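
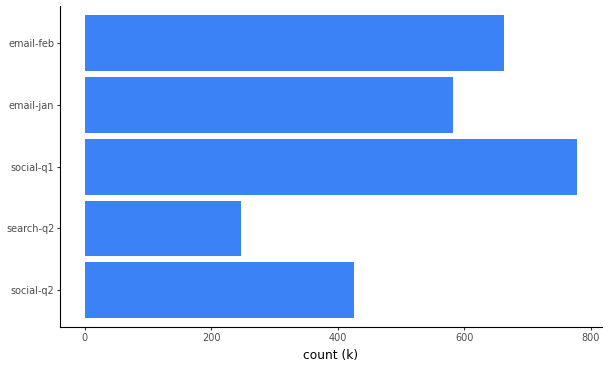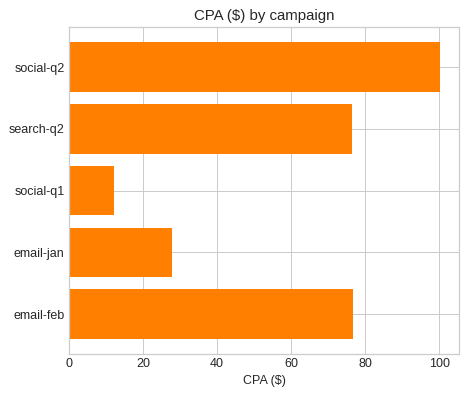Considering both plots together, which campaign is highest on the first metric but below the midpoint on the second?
social-q1

Chart 2 median CPA ($) ≈ 80; below-median campaigns: social-q1, email-jan. Among those, social-q1 has the highest count (k) (≈ 800).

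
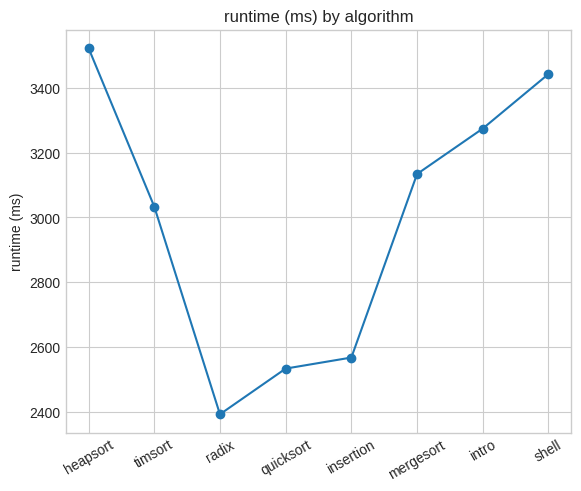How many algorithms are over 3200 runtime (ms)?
3

Above 3200: heapsort, intro, shell.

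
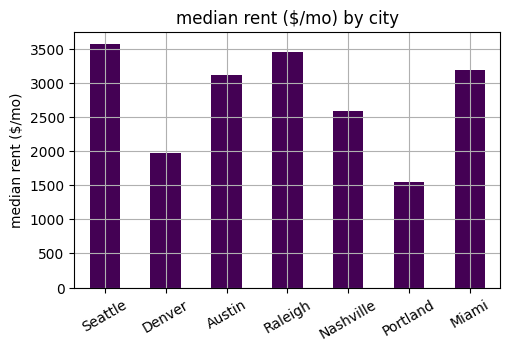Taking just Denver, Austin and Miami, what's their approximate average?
(2000 + 3000 + 3000) / 3 ≈ 2667.

≈ 2667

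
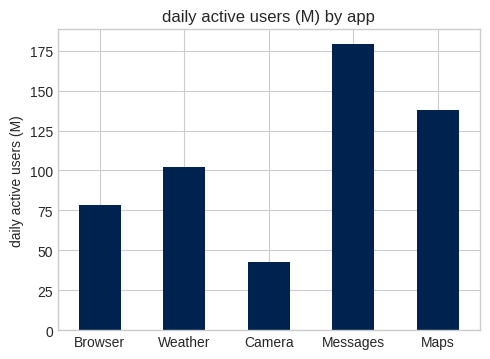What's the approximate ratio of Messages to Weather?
≈ 1.8×

Messages ≈ 180, Weather ≈ 100; 180/100 ≈ 1.8.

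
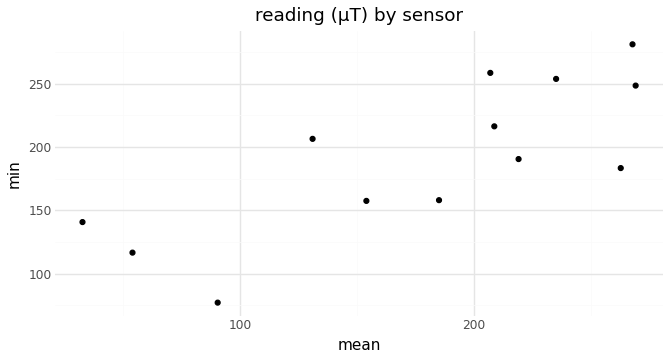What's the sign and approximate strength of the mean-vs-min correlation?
Points are positively correlated; strong (|r| ≈ 0.8).

positive, strong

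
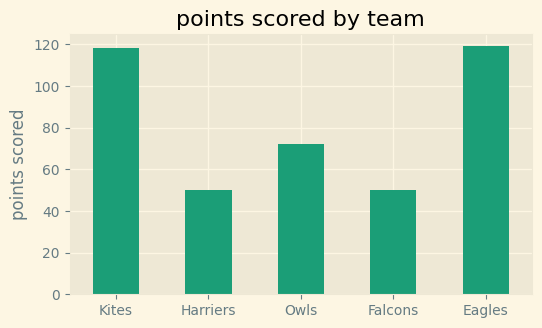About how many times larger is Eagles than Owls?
≈ 1.71×

Eagles ≈ 120, Owls ≈ 70; 120/70 ≈ 1.71.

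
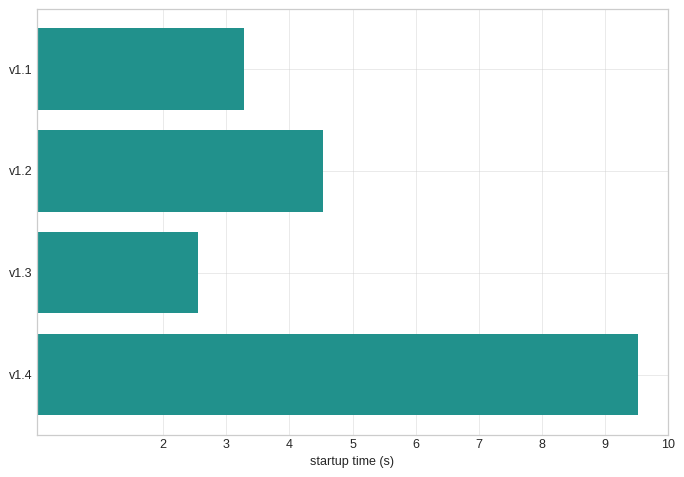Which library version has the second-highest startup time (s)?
v1.2

Top 3: v1.4 ≈ 10, v1.2 ≈ 5, v1.1 ≈ 3.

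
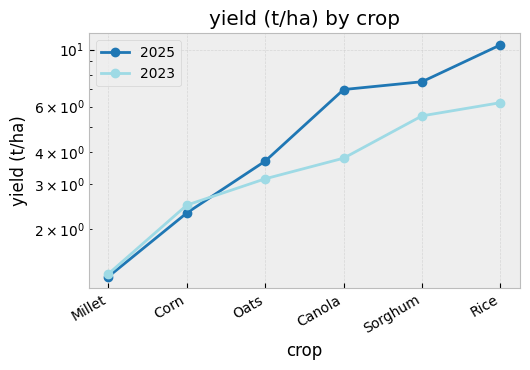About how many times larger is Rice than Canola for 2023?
≈ 1.5×

Rice ≈ 6, Canola ≈ 4; 6/4 ≈ 1.5.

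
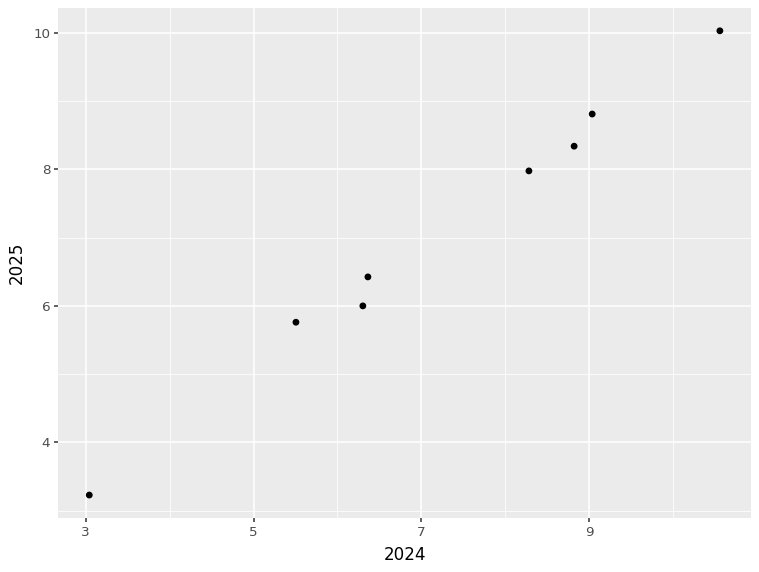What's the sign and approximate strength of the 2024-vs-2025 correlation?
positive, strong

Points are positively correlated; strong (|r| ≈ 1.0).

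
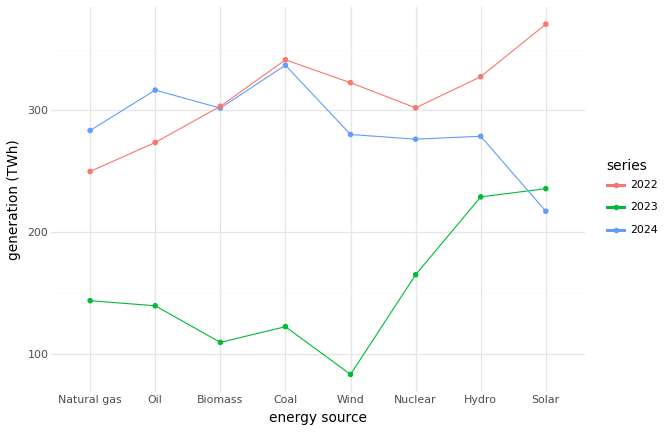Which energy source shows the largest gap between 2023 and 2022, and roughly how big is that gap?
Wind, ≈ 250 TWh

Wind: 2023 ≈ 75, 2022 ≈ 325 → gap ≈ 250. Next-largest (Coal) is only ≈ 225.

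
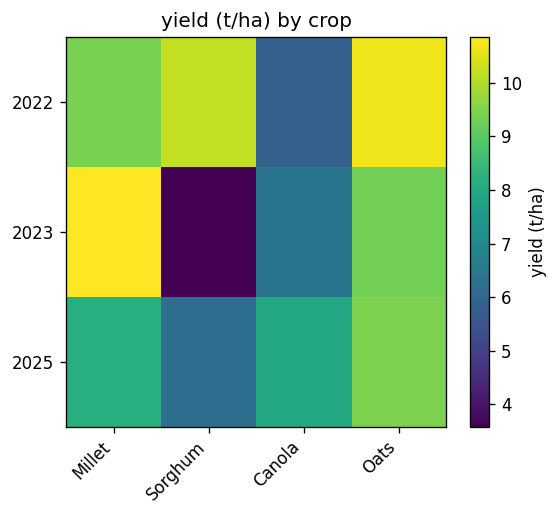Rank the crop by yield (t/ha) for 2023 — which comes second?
Top 3 for 2023: Millet ≈ 11, Oats ≈ 9, Canola ≈ 6.

Oats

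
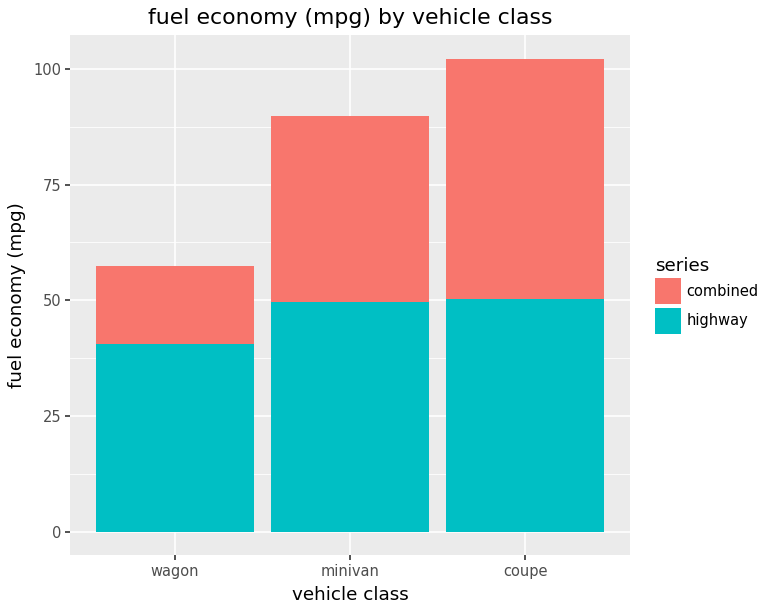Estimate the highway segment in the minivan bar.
≈ 50

highway top ≈ 50, bottom ≈ 0; segment ≈ 50.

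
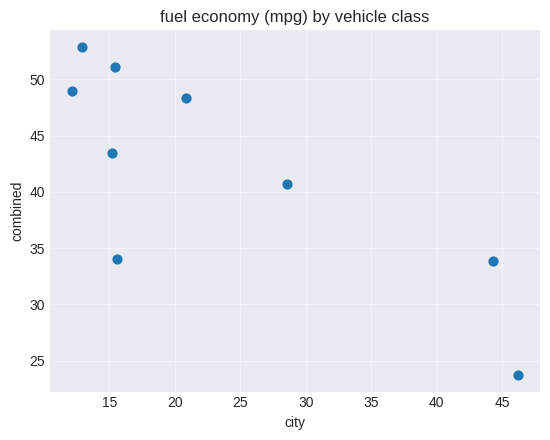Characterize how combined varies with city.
negative, strong

Points are negatively correlated; strong (|r| ≈ 0.8).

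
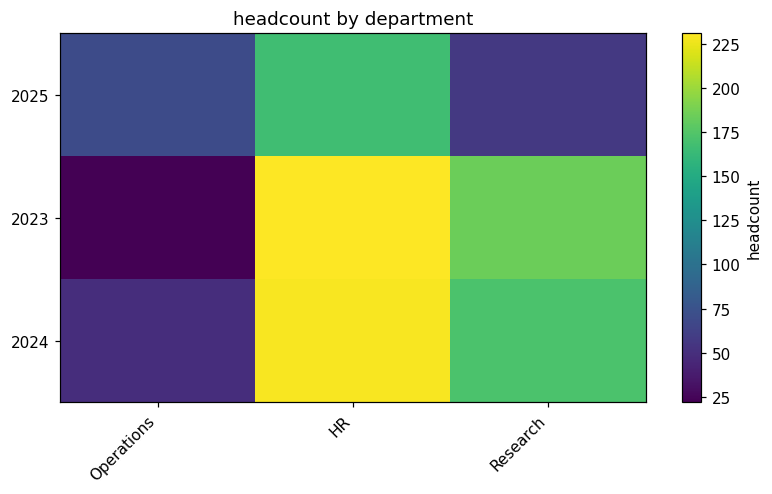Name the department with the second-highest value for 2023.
Top 3 for 2023: HR ≈ 240, Research ≈ 180, Operations ≈ 20.

Research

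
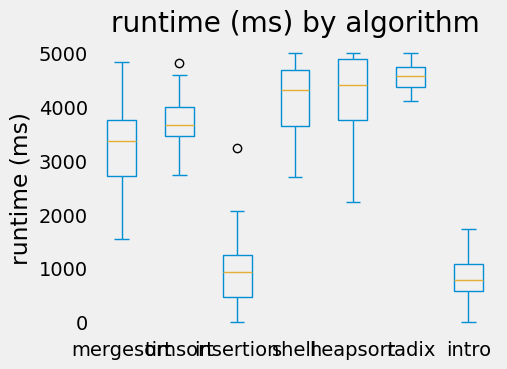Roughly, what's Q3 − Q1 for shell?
≈ 1000

Q3 ≈ 4500, Q1 ≈ 3500; IQR ≈ 1000.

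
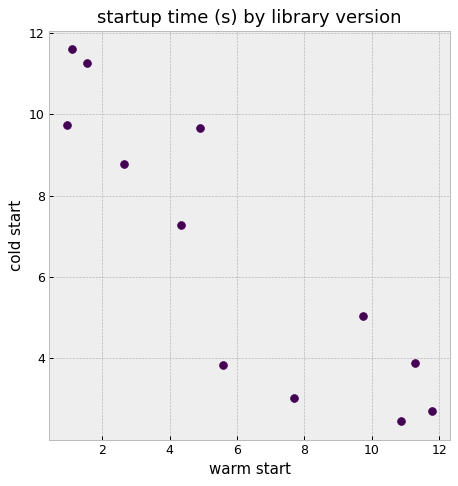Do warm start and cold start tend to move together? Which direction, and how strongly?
Points are negatively correlated; strong (|r| ≈ 0.9).

negative, strong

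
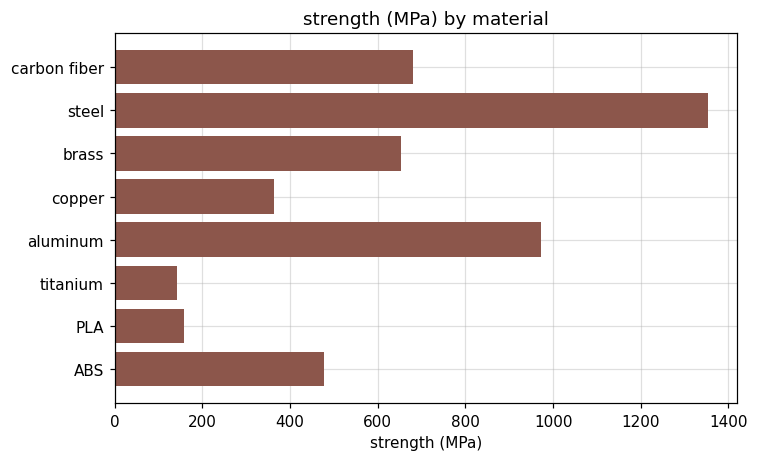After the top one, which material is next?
aluminum

Top 3: steel ≈ 1400, aluminum ≈ 1000, carbon fiber ≈ 600.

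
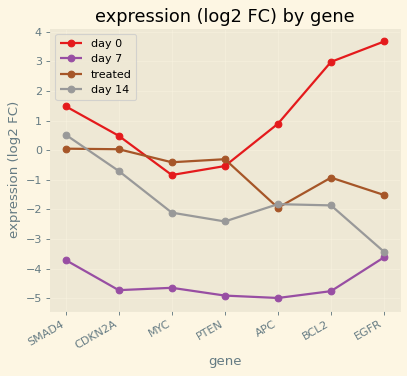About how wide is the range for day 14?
≈ 4

Max SMAD4 ≈ 1, min EGFR ≈ -3; range ≈ 4.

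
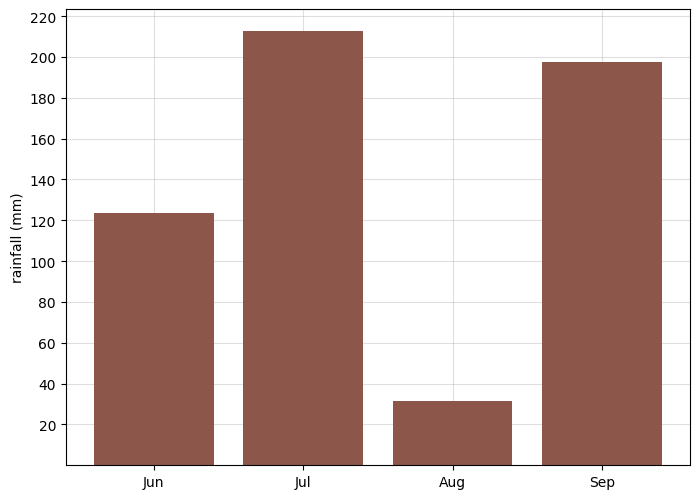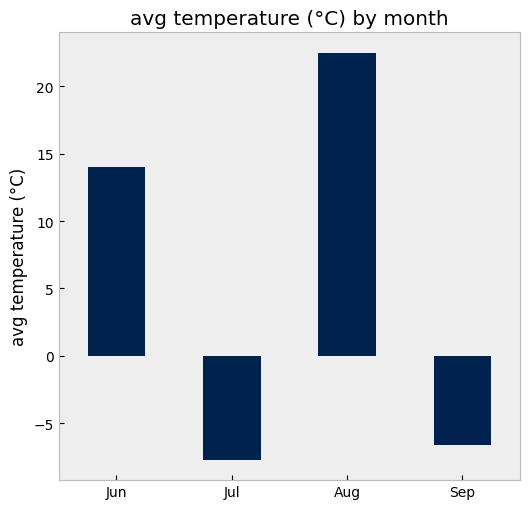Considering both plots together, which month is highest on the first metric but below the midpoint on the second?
Jul

Chart 2 median avg temperature (°C) ≈ 5; below-median months: Jul, Sep. Among those, Jul has the highest rainfall (mm) (≈ 220).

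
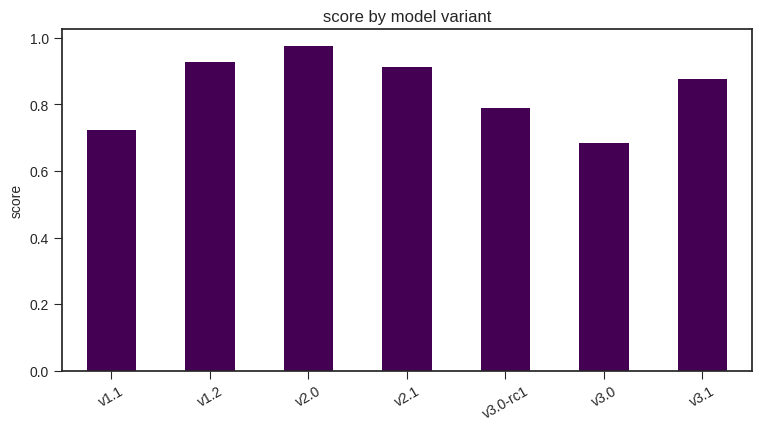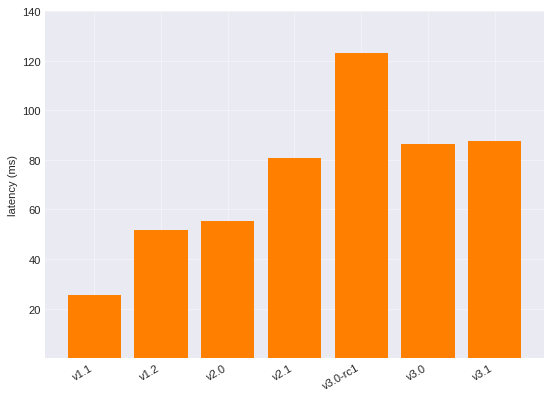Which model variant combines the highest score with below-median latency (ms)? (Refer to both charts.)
Chart 2 median latency (ms) ≈ 80; below-median model variants: v1.1, v1.2, v2.0. Among those, v2.0 has the highest score (≈ 1).

v2.0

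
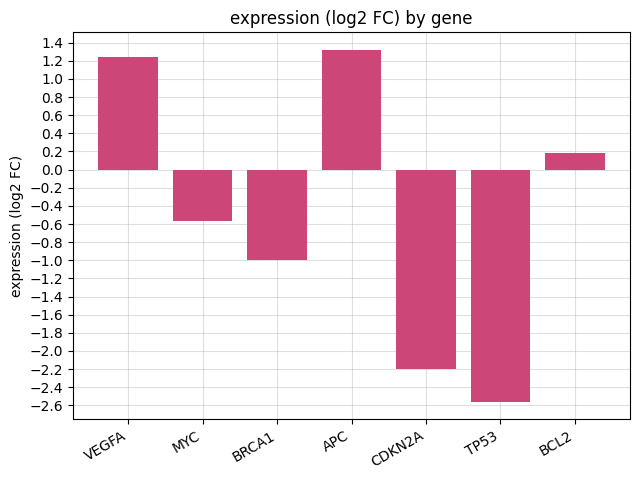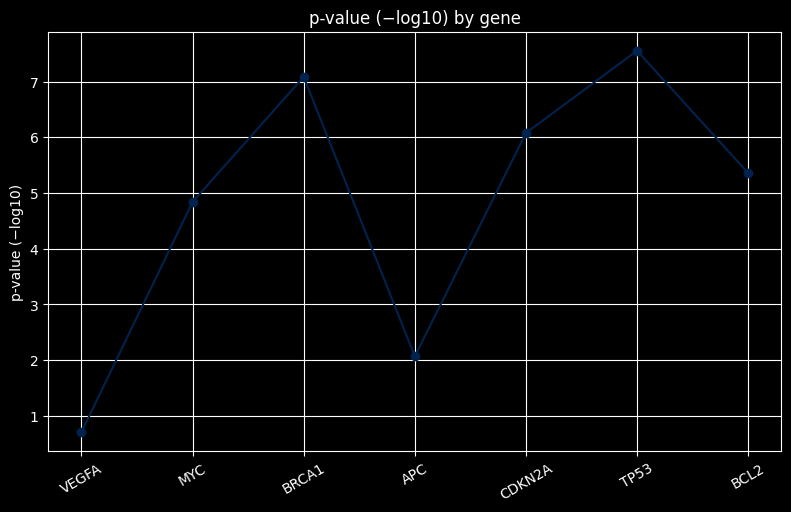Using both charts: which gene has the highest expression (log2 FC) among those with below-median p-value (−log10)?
Chart 2 median p-value (−log10) ≈ 5; below-median genes: VEGFA, MYC, APC. Among those, APC has the highest expression (log2 FC) (≈ 1.4).

APC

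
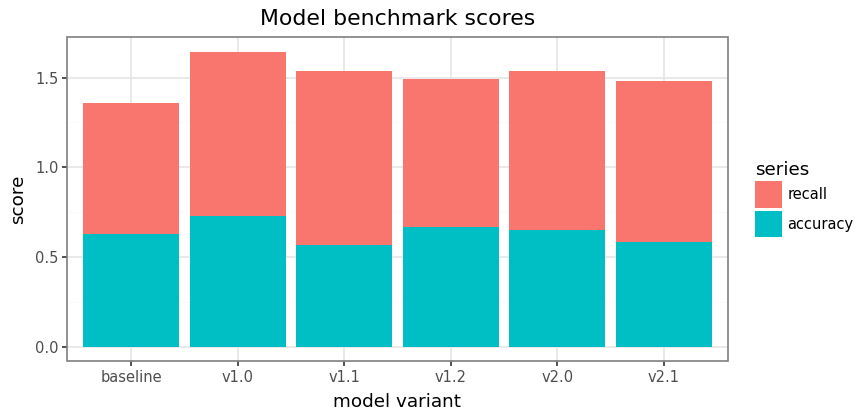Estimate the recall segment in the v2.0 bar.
recall top ≈ 1.6, bottom ≈ 0.6; segment ≈ 1.0.

≈ 1.0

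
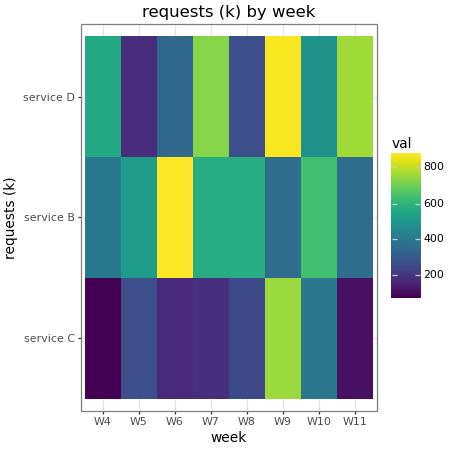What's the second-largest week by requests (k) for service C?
W10

Top 3 for service C: W9 ≈ 800, W10 ≈ 400, W5 ≈ 300.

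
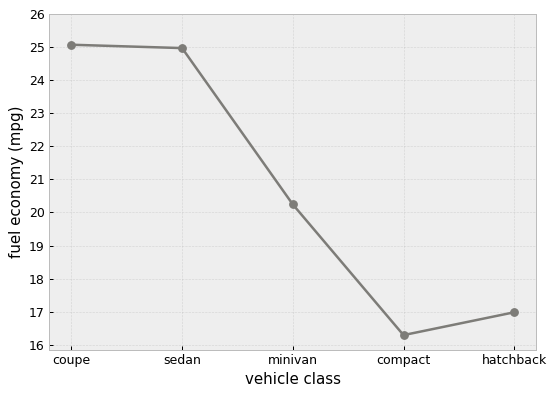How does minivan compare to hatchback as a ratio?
≈ 1.18×

minivan ≈ 20, hatchback ≈ 17; 20/17 ≈ 1.18.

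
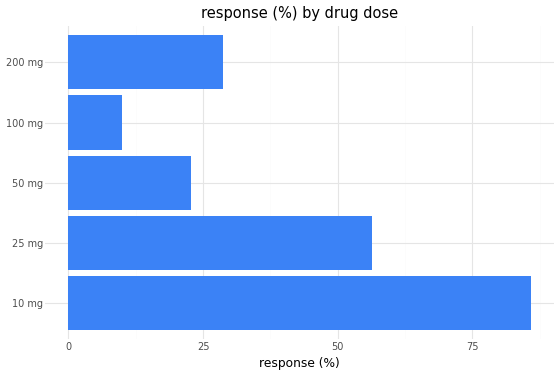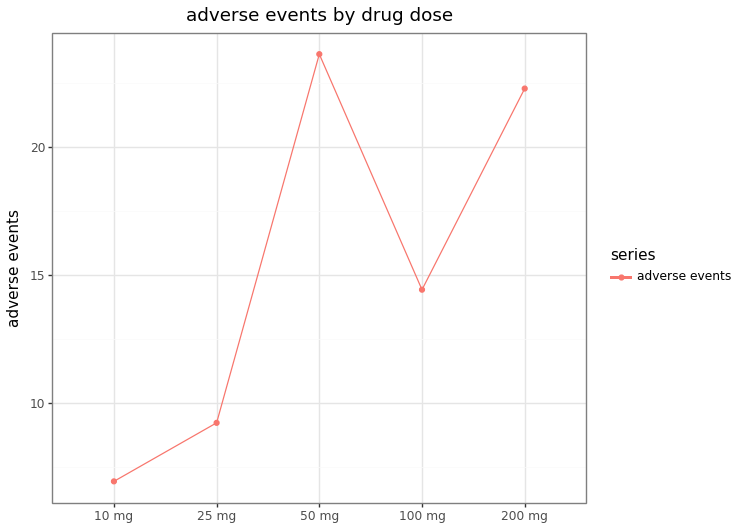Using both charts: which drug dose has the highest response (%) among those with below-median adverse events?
Chart 2 median adverse events ≈ 15; below-median drug doses: 10 mg, 25 mg. Among those, 10 mg has the highest response (%) (≈ 90).

10 mg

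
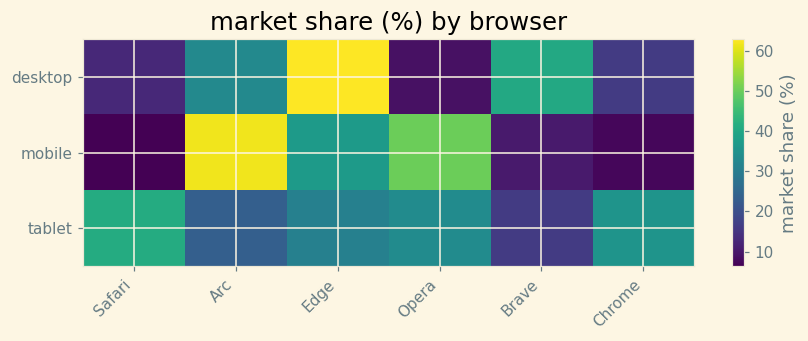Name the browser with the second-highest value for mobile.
Opera

Top 3 for mobile: Arc ≈ 60, Opera ≈ 50, Edge ≈ 35.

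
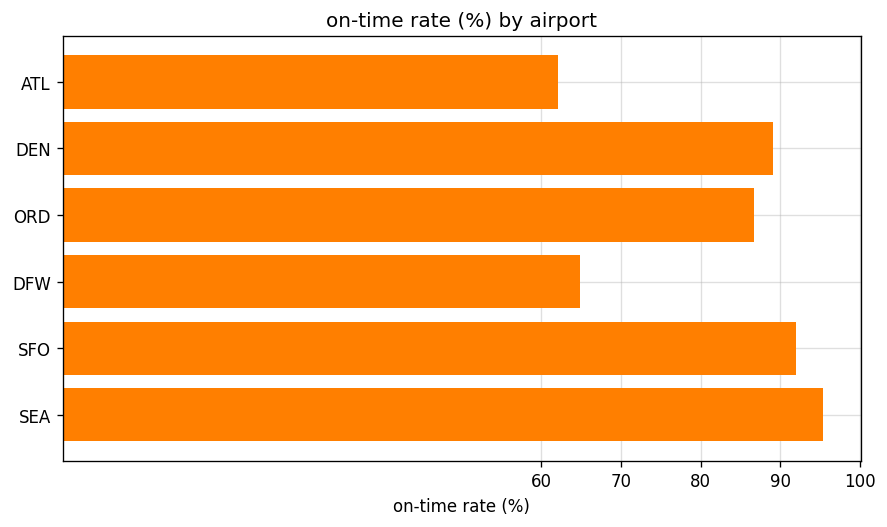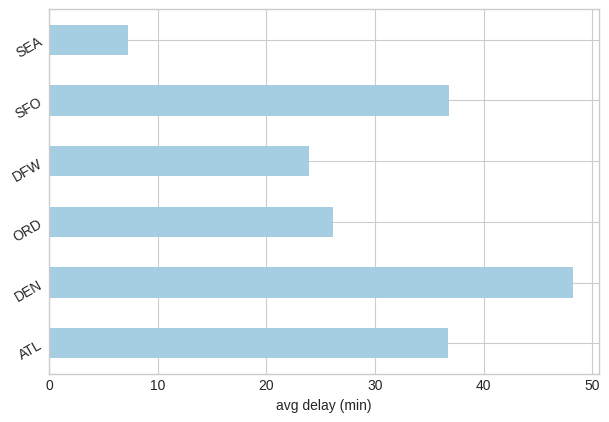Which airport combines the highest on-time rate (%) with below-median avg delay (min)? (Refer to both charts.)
Chart 2 median avg delay (min) ≈ 30; below-median airports: ORD, DFW, SEA. Among those, SEA has the highest on-time rate (%) (≈ 100).

SEA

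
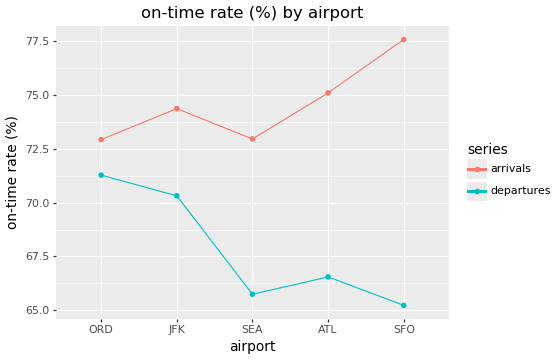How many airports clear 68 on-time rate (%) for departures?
Above 68: ORD, JFK.

2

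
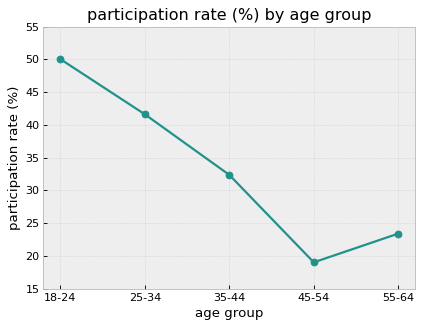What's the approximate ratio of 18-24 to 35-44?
≈ 1.67×

18-24 ≈ 50, 35-44 ≈ 30; 50/30 ≈ 1.67.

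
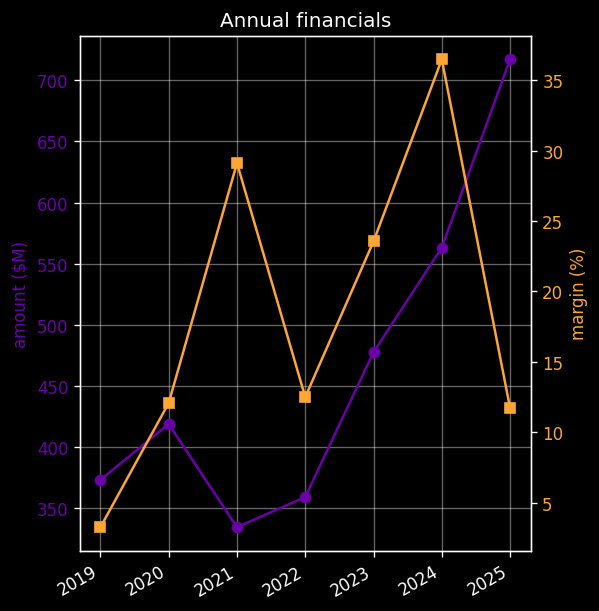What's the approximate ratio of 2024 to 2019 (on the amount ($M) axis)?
≈ 1.57×

2024 ≈ 550, 2019 ≈ 350; 550/350 ≈ 1.57.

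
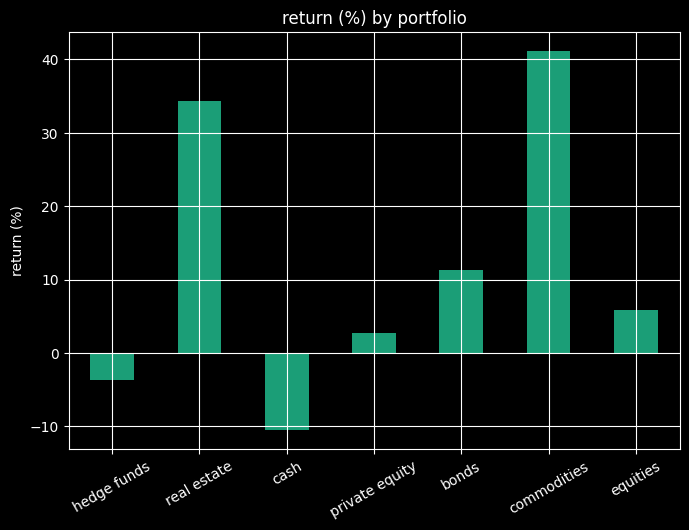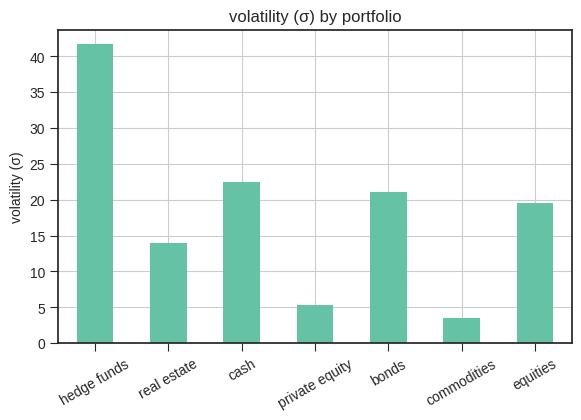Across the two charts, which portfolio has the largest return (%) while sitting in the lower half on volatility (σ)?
commodities

Chart 2 median volatility (σ) ≈ 20; below-median portfolios: real estate, private equity, commodities. Among those, commodities has the highest return (%) (≈ 40).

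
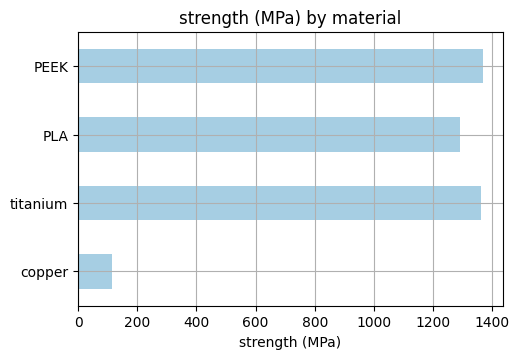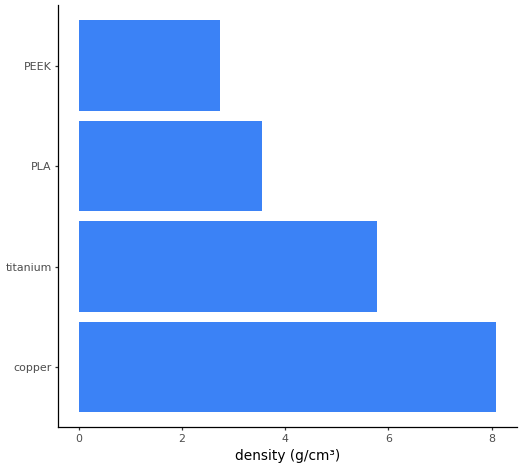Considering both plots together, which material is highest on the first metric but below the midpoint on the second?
PEEK

Chart 2 median density (g/cm³) ≈ 5; below-median materials: PLA, PEEK. Among those, PEEK has the highest strength (MPa) (≈ 1400).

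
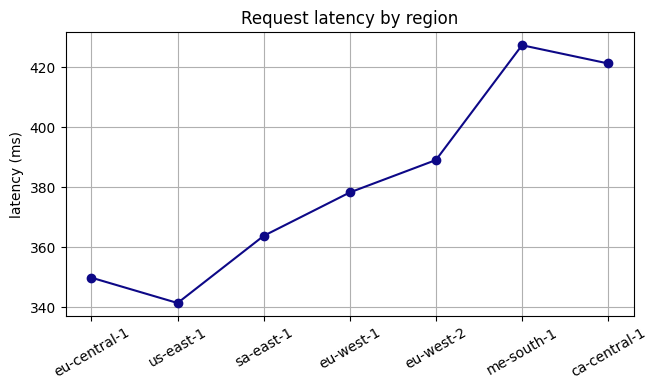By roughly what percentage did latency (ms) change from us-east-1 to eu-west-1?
≈ +11.8%

us-east-1 ≈ 340, eu-west-1 ≈ 380; (380 − 340) / 340 ≈ +11.8%.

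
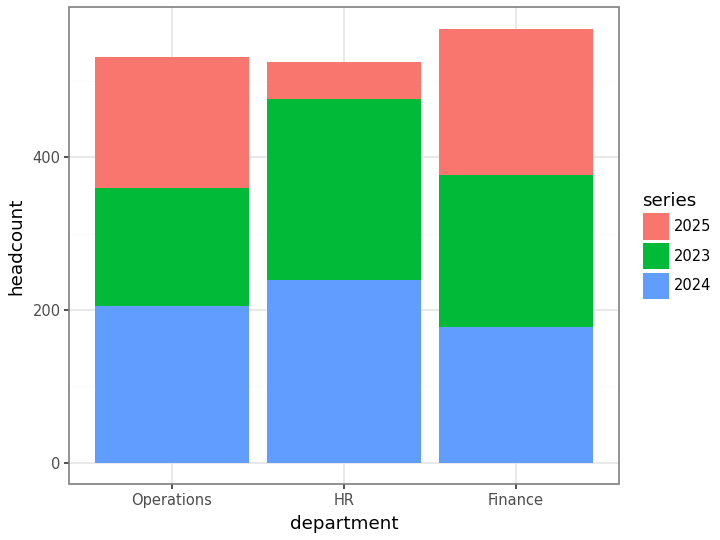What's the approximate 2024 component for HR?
≈ 250

2024 top ≈ 250, bottom ≈ 0; segment ≈ 250.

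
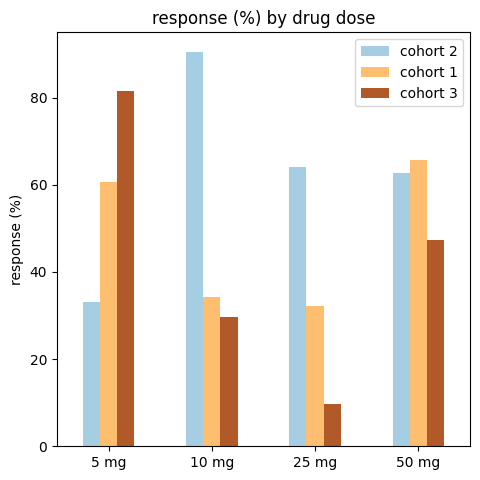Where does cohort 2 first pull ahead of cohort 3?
5 mg: cohort 2 ≈ 30 vs cohort 3 ≈ 80 (not yet); 10 mg: cohort 2 ≈ 90 vs cohort 3 ≈ 30 (first crossover).

10 mg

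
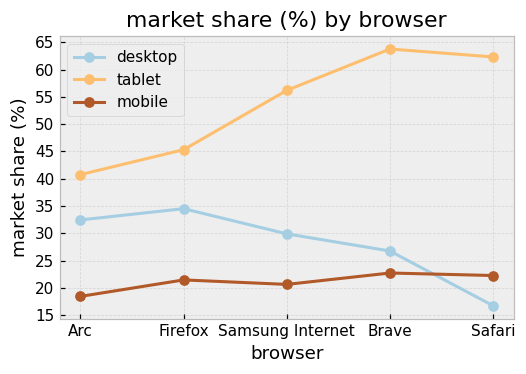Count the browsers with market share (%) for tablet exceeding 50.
3

Above 50: Samsung Internet, Brave, Safari.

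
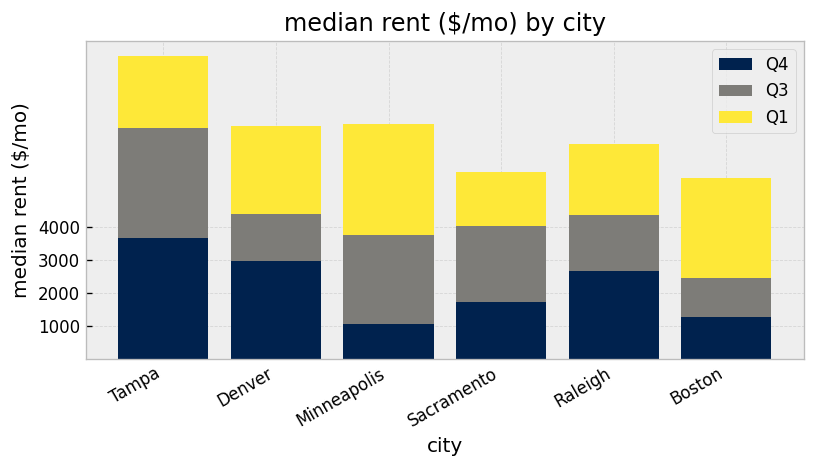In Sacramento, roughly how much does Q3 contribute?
≈ 2000

Q3 top ≈ 4000, bottom ≈ 2000; segment ≈ 2000.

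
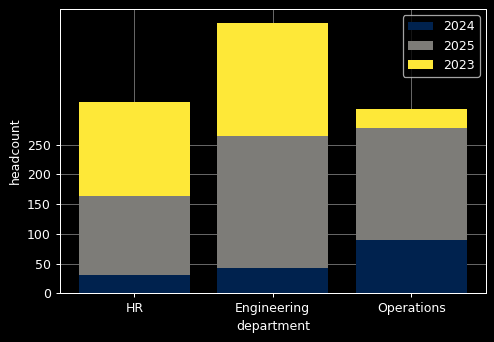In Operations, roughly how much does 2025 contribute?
≈ 200

2025 top ≈ 300, bottom ≈ 100; segment ≈ 200.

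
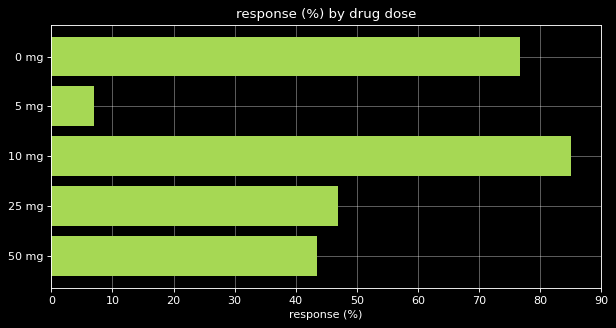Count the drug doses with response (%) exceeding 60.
Above 60: 0 mg, 10 mg.

2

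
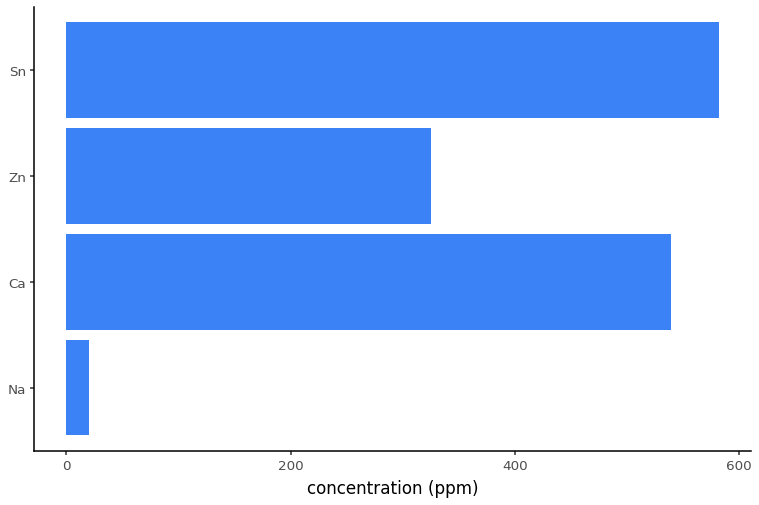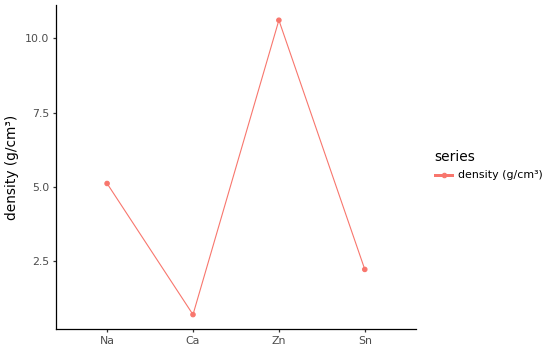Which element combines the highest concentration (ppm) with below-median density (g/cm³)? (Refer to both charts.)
Sn

Chart 2 median density (g/cm³) ≈ 4; below-median elements: Ca, Sn. Among those, Sn has the highest concentration (ppm) (≈ 600).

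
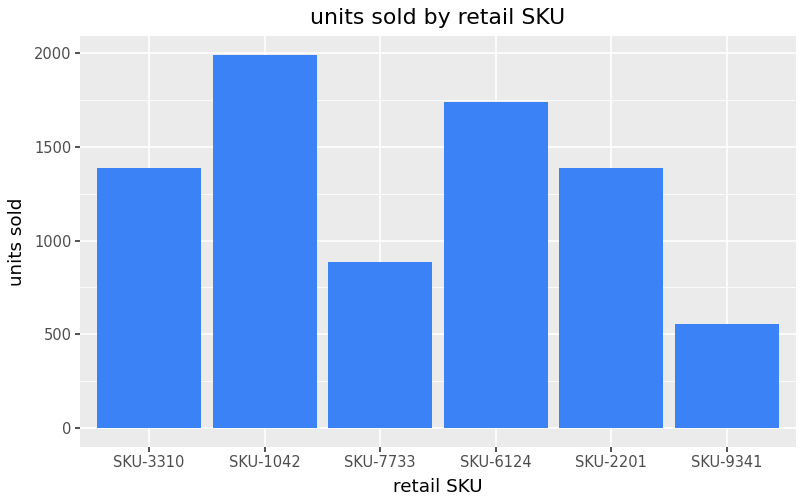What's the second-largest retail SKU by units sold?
Top 3: SKU-1042 ≈ 2000, SKU-6124 ≈ 1800, SKU-2201 ≈ 1400.

SKU-6124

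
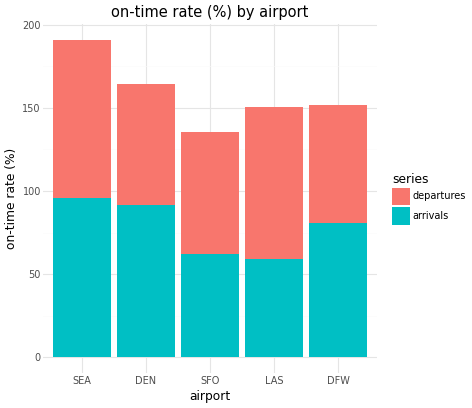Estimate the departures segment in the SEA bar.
departures top ≈ 200, bottom ≈ 100; segment ≈ 100.

≈ 100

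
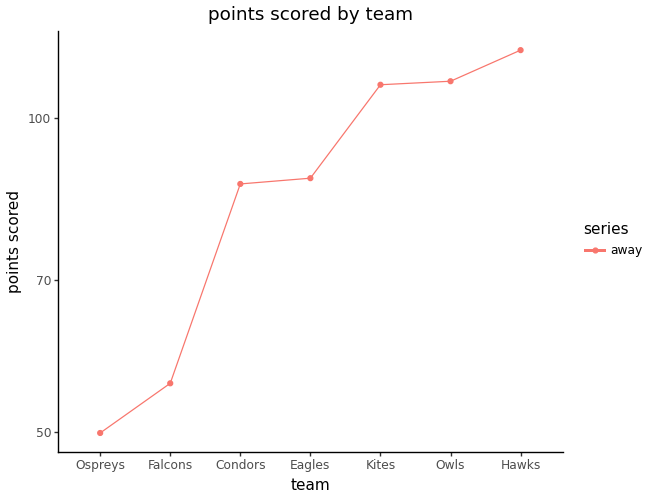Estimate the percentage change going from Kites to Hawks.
≈ +9.1%

Kites ≈ 110, Hawks ≈ 120; (120 − 110) / 110 ≈ +9.1%.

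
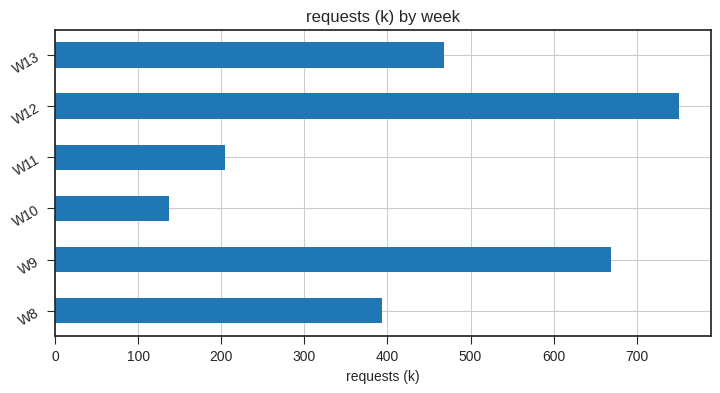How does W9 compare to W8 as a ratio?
≈ 1.75×

W9 ≈ 700, W8 ≈ 400; 700/400 ≈ 1.75.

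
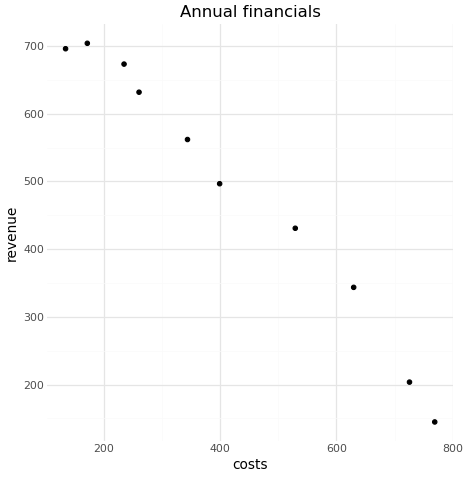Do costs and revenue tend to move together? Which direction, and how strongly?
Points are negatively correlated; strong (|r| ≈ 1.0).

negative, strong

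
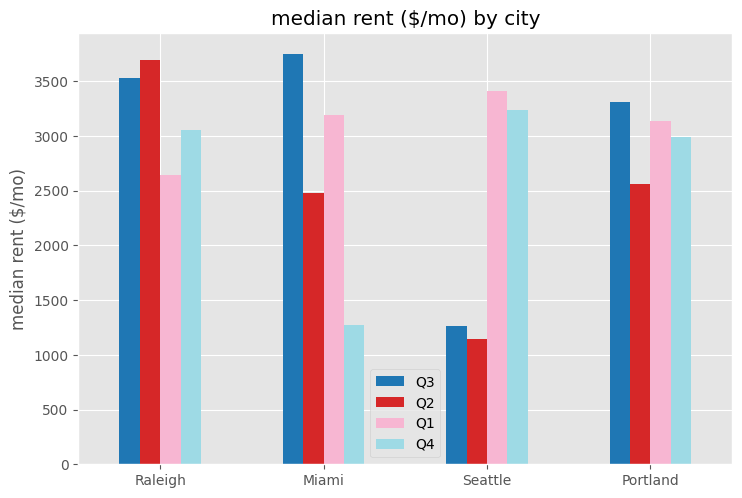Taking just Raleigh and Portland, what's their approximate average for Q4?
≈ 3000

(3000 + 3000) / 2 ≈ 3000.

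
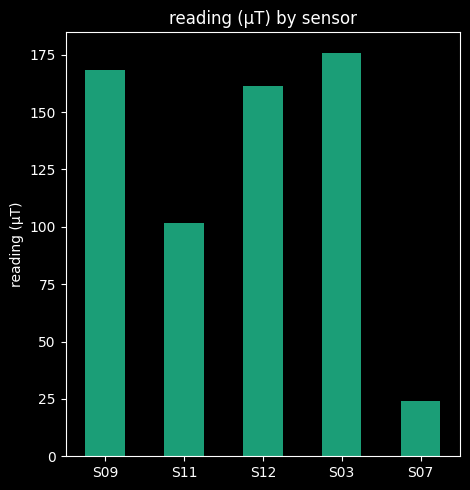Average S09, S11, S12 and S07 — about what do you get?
(160 + 100 + 160 + 20) / 4 ≈ 110.

≈ 110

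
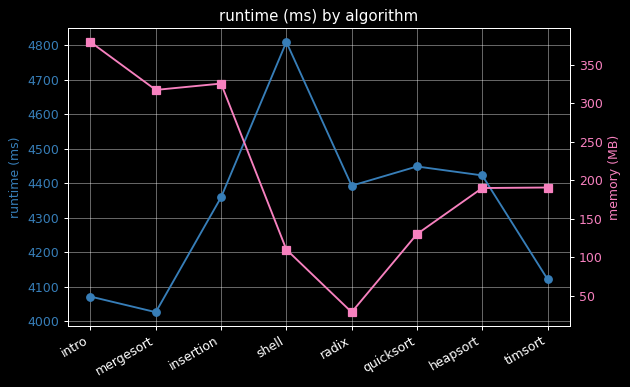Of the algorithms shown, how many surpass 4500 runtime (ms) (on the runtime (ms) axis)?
1

Above 4500: shell.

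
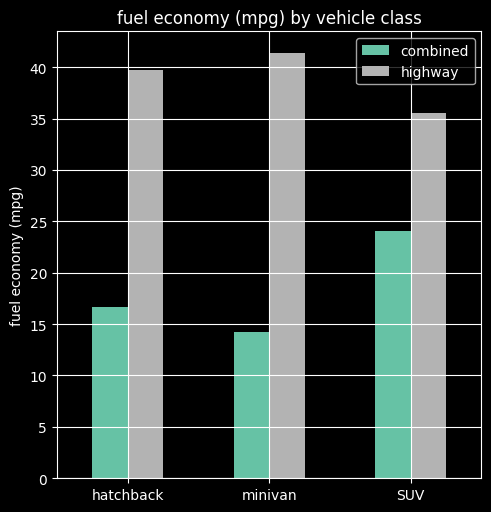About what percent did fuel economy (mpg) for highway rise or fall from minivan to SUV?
minivan ≈ 40, SUV ≈ 35; (35 − 40) / 40 ≈ -12.5%.

≈ -12.5%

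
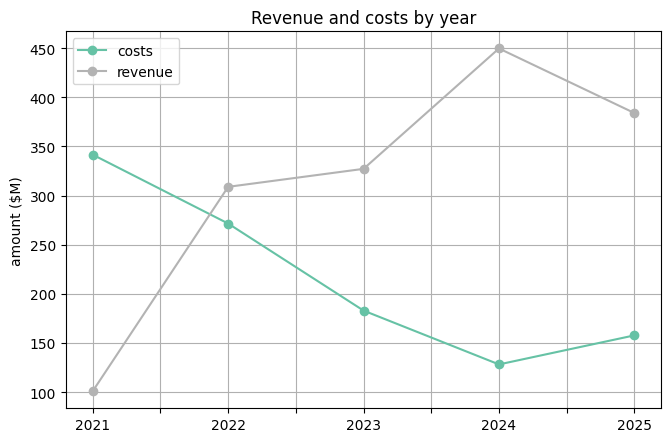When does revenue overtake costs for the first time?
2021: revenue ≈ 100 vs costs ≈ 350 (not yet); 2022: revenue ≈ 300 vs costs ≈ 250 (first crossover).

2022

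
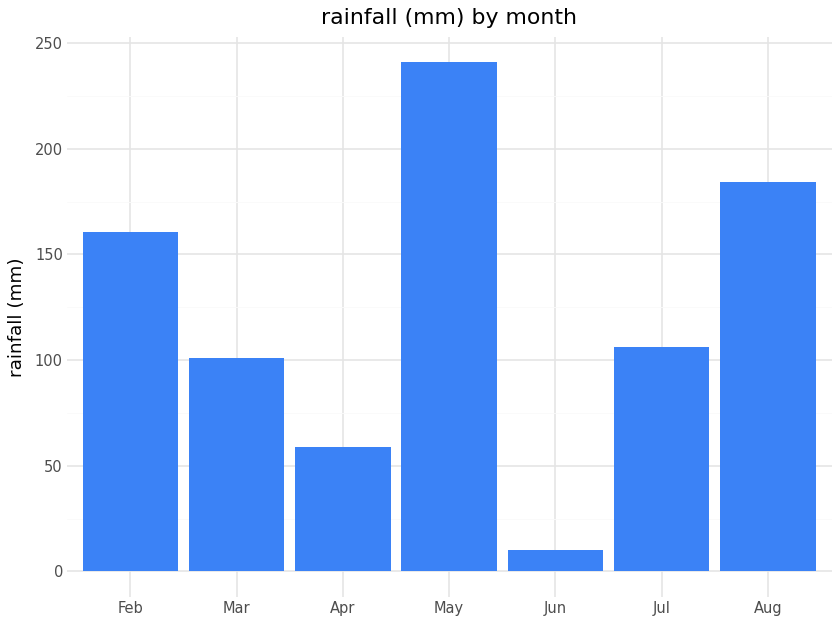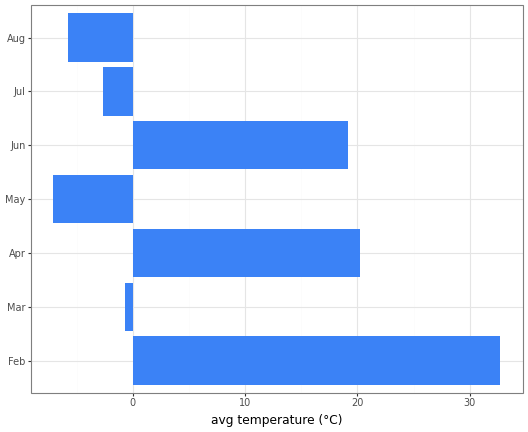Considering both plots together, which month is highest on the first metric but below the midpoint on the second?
Chart 2 median avg temperature (°C) ≈ 0; below-median months: May, Jul, Aug. Among those, May has the highest rainfall (mm) (≈ 250).

May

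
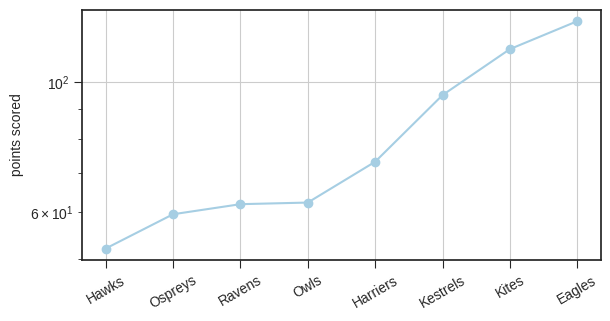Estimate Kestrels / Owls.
≈ 1.67×

Kestrels ≈ 100, Owls ≈ 60; 100/60 ≈ 1.67.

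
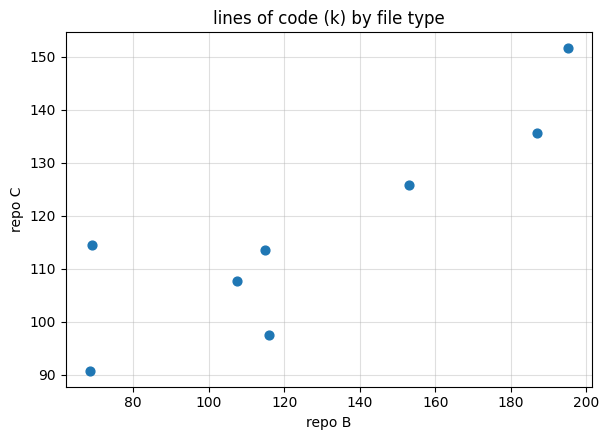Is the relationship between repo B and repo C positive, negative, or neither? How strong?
positive, strong

Points are positively correlated; strong (|r| ≈ 0.9).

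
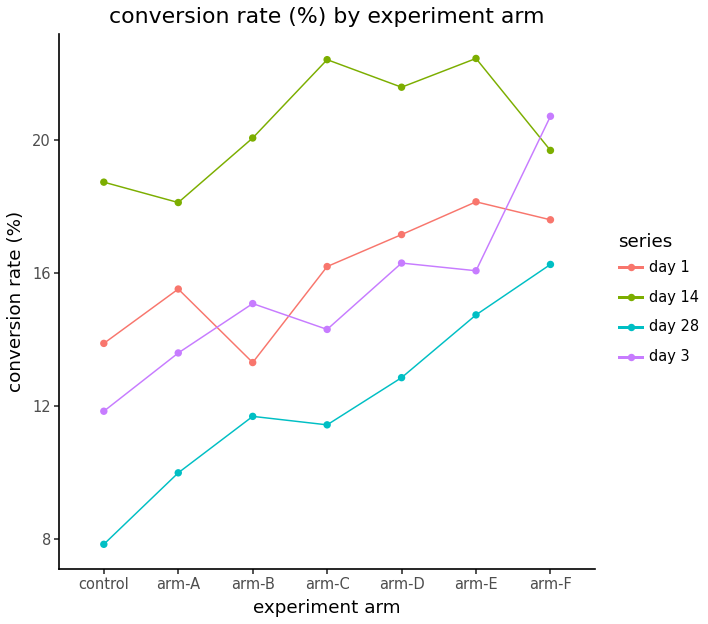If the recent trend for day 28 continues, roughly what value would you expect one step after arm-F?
Last three: 12, 14, 16 → slope ≈ 2/step → next ≈ 18.

≈ 18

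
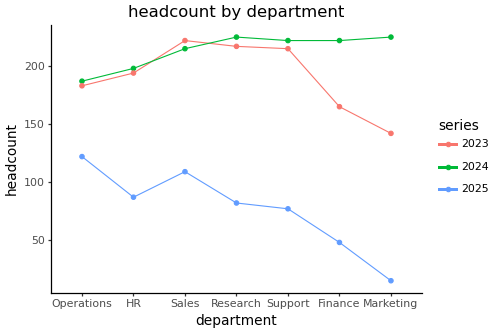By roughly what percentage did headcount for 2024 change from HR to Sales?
≈ +10%

HR ≈ 200, Sales ≈ 220; (220 − 200) / 200 ≈ +10%.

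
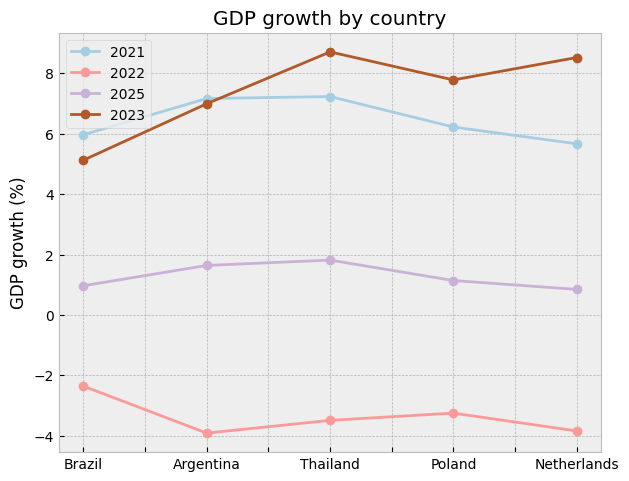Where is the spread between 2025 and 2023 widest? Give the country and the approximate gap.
Netherlands: 2025 ≈ 0, 2023 ≈ 8 → gap ≈ 8. Next-largest (Thailand) is only ≈ 6.

Netherlands, ≈ 8 %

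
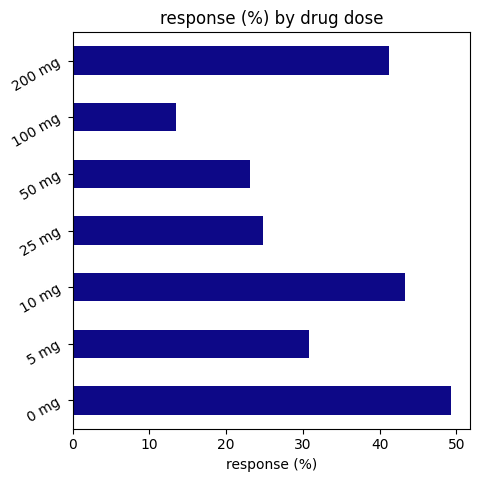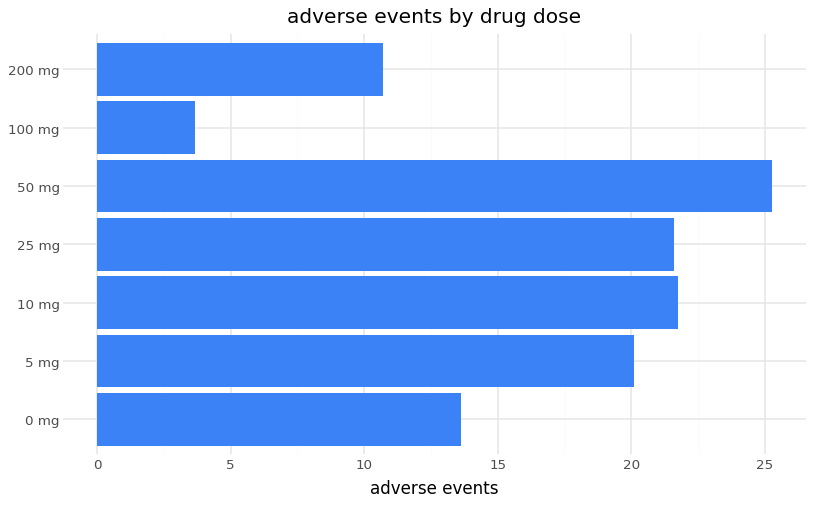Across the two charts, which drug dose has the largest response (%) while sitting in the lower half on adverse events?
0 mg

Chart 2 median adverse events ≈ 20; below-median drug doses: 0 mg, 100 mg, 200 mg. Among those, 0 mg has the highest response (%) (≈ 50).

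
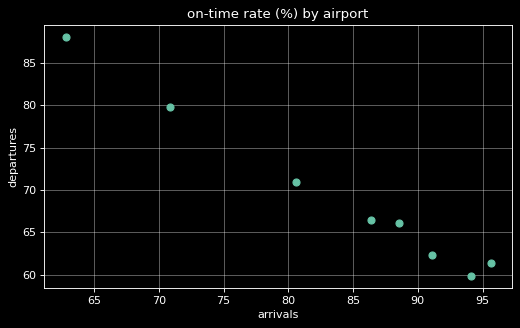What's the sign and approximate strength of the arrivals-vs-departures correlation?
negative, strong

Points are negatively correlated; strong (|r| ≈ 1.0).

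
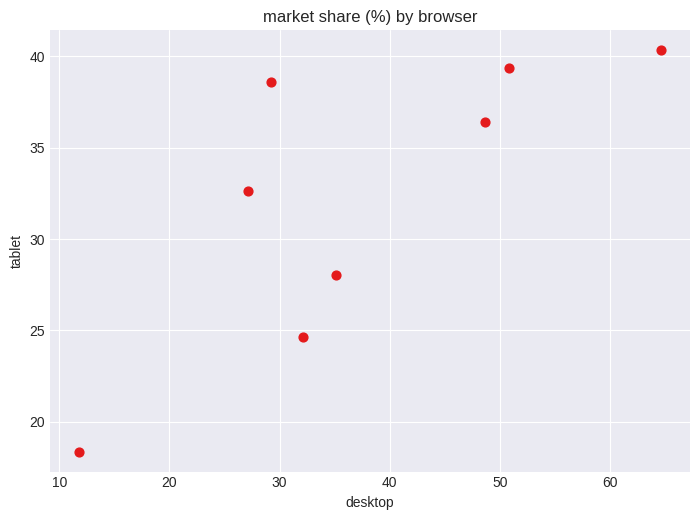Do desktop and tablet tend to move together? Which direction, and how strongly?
Points are positively correlated; strong (|r| ≈ 0.8).

positive, strong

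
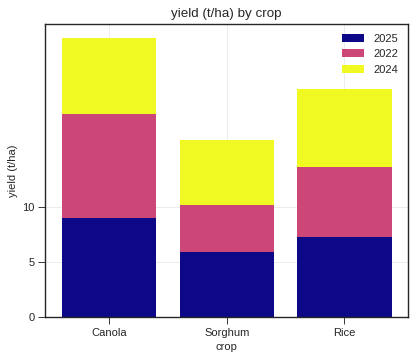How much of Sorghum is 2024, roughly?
2024 top ≈ 15, bottom ≈ 10; segment ≈ 5.

≈ 5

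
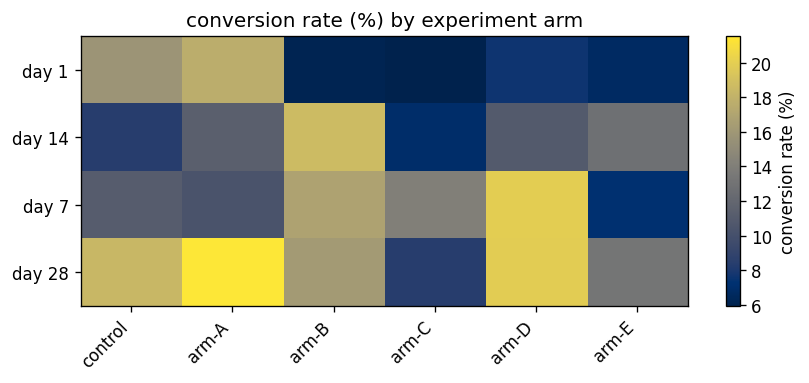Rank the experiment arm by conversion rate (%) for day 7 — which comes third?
Top 4 for day 7: arm-D ≈ 20, arm-B ≈ 16, arm-C ≈ 14, control ≈ 12.

arm-C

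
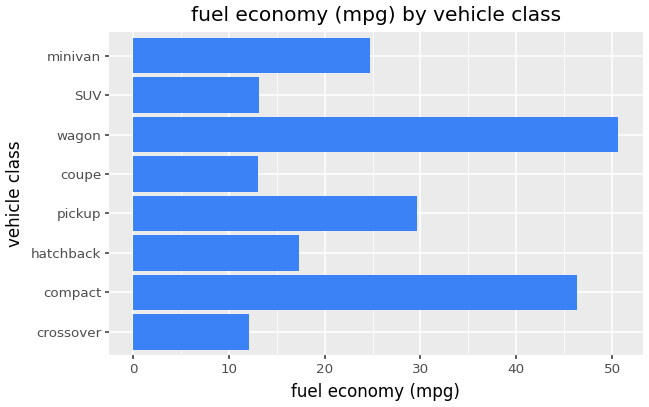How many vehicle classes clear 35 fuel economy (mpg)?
Above 35: compact, wagon.

2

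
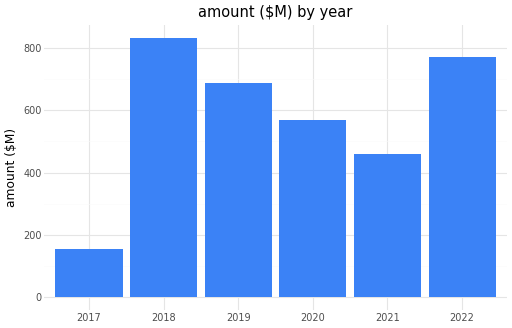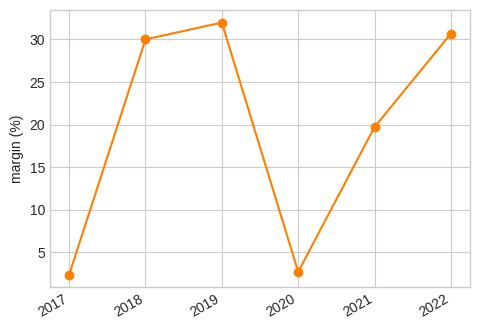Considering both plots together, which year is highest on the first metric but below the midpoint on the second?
Chart 2 median margin (%) ≈ 25; below-median years: 2017, 2020, 2021. Among those, 2020 has the highest amount ($M) (≈ 600).

2020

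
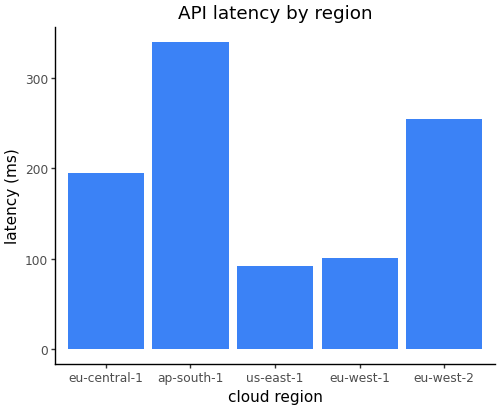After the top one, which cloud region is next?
eu-west-2

Top 3: ap-south-1 ≈ 350, eu-west-2 ≈ 250, eu-central-1 ≈ 200.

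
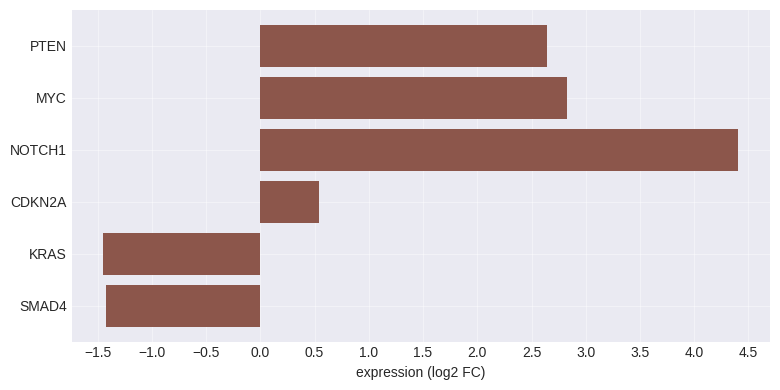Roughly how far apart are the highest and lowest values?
Max NOTCH1 ≈ 4.5, min KRAS ≈ -1.5; range ≈ 6.0.

≈ 6.0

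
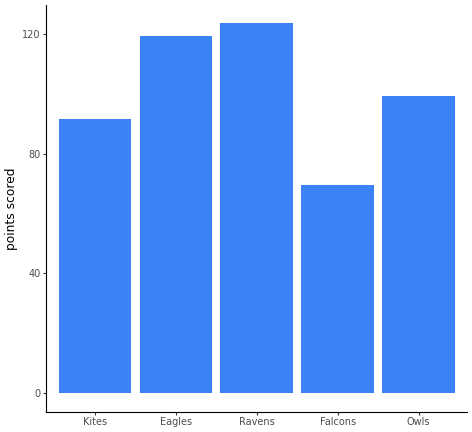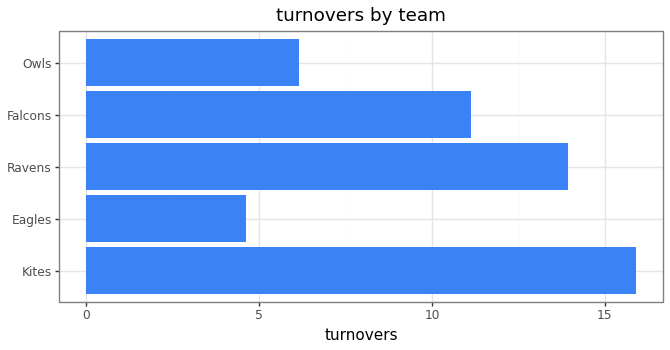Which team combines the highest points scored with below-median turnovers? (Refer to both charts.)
Chart 2 median turnovers ≈ 12; below-median teams: Eagles, Owls. Among those, Eagles has the highest points scored (≈ 120).

Eagles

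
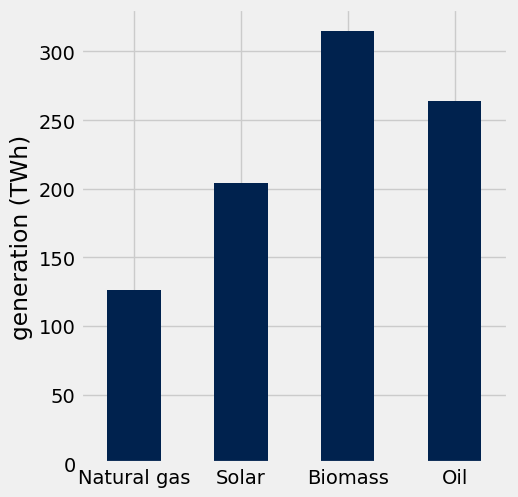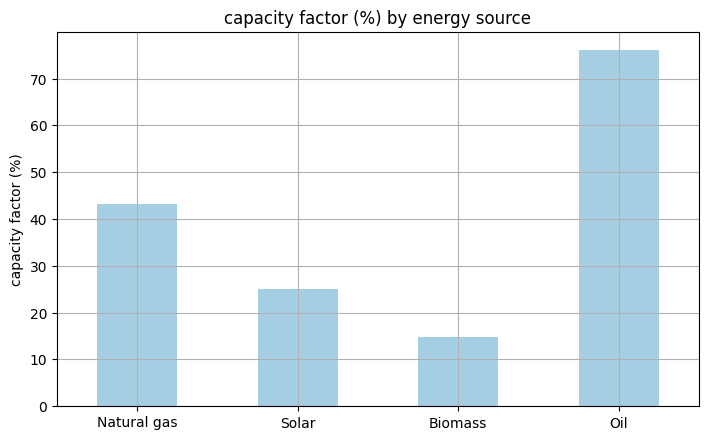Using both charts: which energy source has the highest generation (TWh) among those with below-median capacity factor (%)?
Biomass

Chart 2 median capacity factor (%) ≈ 30; below-median energy sources: Solar, Biomass. Among those, Biomass has the highest generation (TWh) (≈ 300).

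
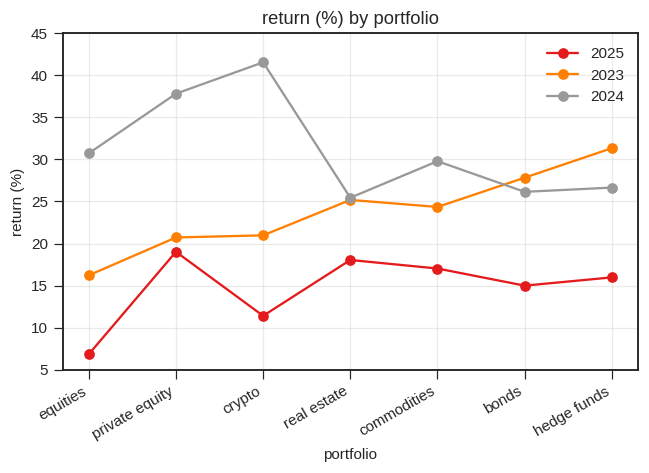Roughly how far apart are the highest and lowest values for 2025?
≈ 15

Max private equity ≈ 20, min equities ≈ 5; range ≈ 15.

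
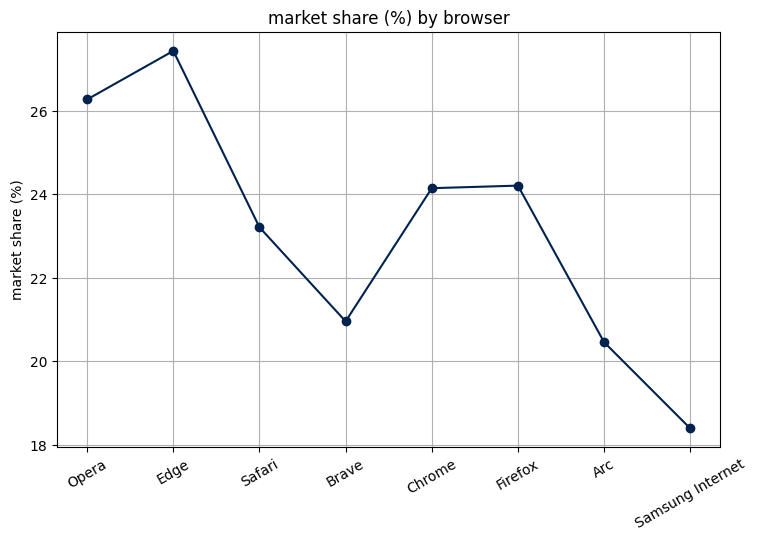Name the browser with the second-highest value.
Top 3: Edge ≈ 27, Opera ≈ 26, Firefox ≈ 24.

Opera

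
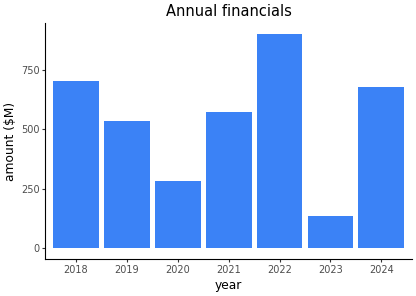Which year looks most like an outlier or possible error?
2023

2023 ≈ 100; the rest sit between ≈ 300 and ≈ 900.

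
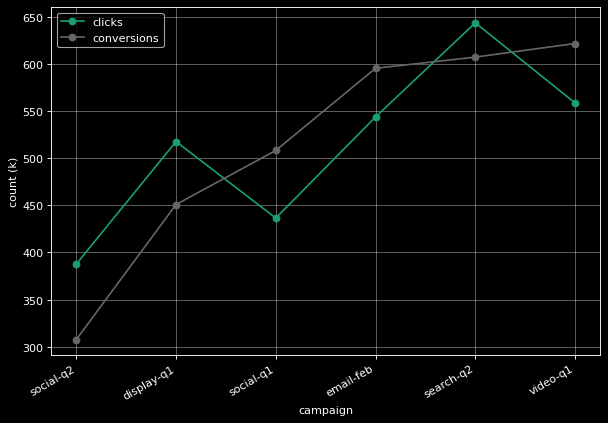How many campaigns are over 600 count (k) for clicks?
1

Above 600: search-q2.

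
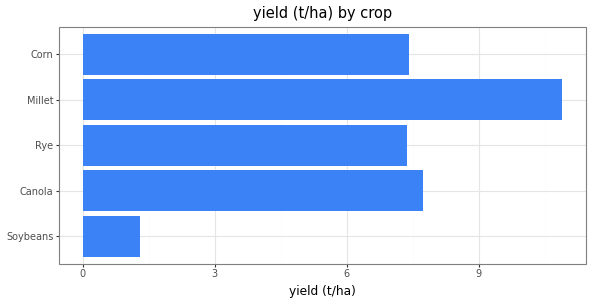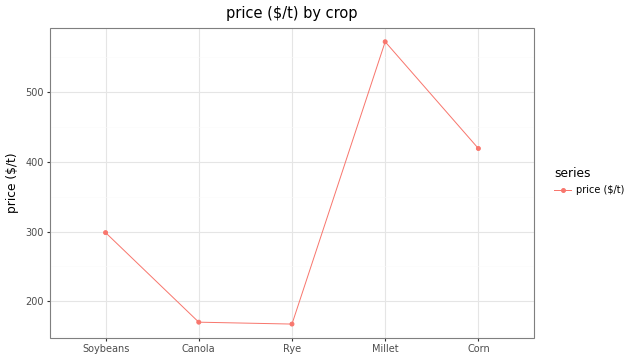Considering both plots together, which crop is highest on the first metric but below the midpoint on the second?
Chart 2 median price ($/t) ≈ 300; below-median crops: Canola, Rye. Among those, Canola has the highest yield (t/ha) (≈ 8).

Canola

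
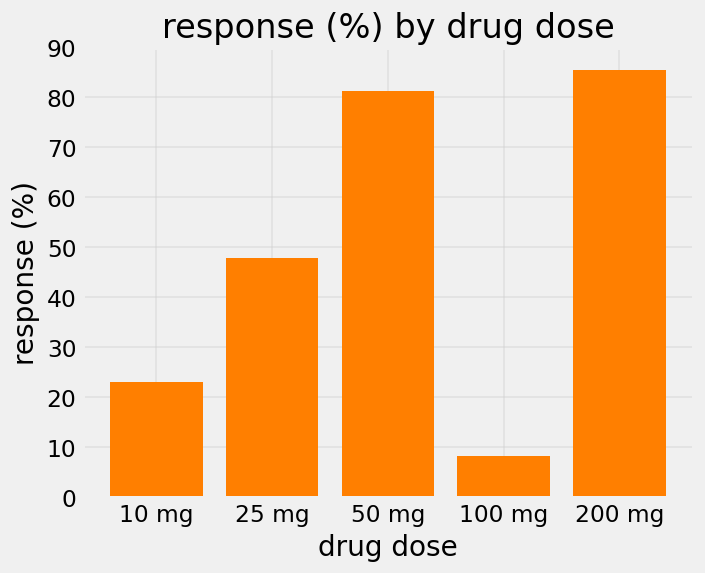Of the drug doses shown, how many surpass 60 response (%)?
Above 60: 50 mg, 200 mg.

2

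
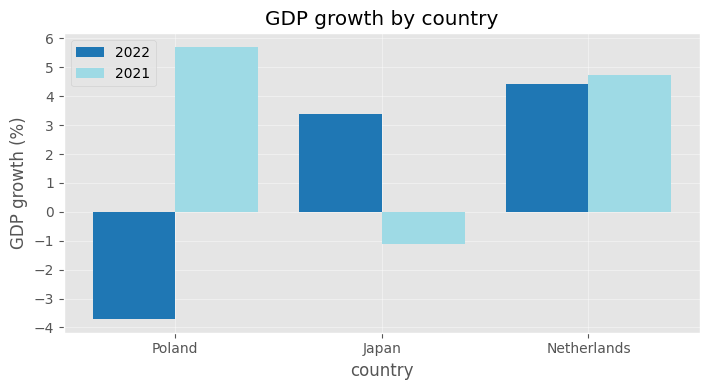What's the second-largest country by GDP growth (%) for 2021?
Top 3 for 2021: Poland ≈ 6, Netherlands ≈ 5, Japan ≈ -1.

Netherlands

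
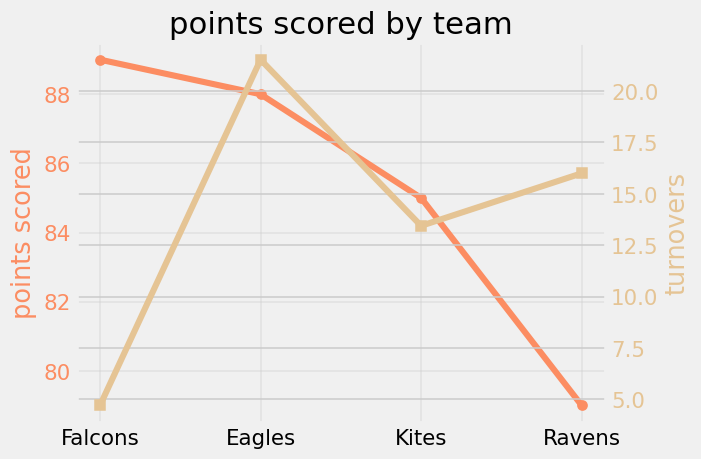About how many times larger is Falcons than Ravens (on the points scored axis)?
≈ 1.13×

Falcons ≈ 89, Ravens ≈ 79; 89/79 ≈ 1.13.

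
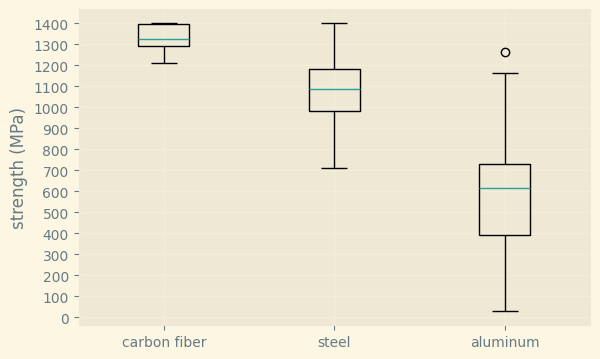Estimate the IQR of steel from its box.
≈ 200

Q3 ≈ 1200, Q1 ≈ 1000; IQR ≈ 200.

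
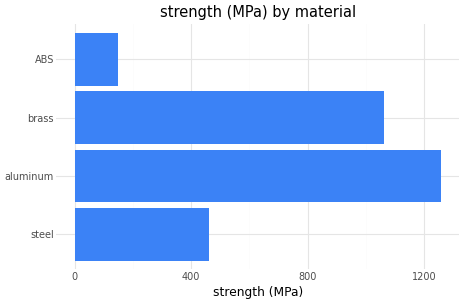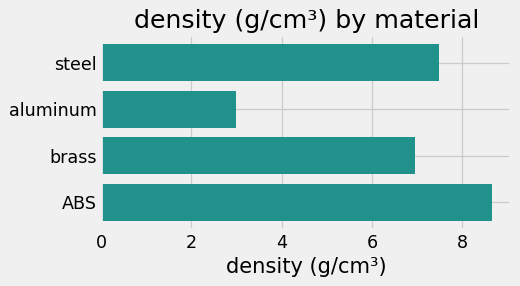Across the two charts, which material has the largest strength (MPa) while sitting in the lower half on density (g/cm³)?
aluminum

Chart 2 median density (g/cm³) ≈ 7; below-median materials: aluminum, brass. Among those, aluminum has the highest strength (MPa) (≈ 1200).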